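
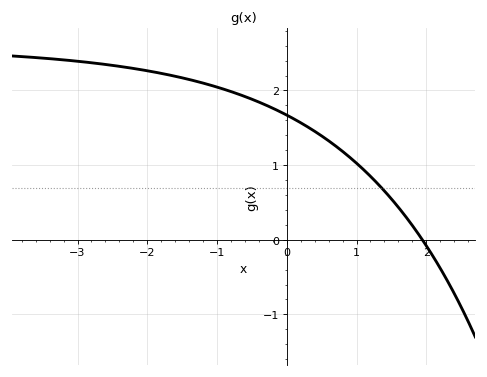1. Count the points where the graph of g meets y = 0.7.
1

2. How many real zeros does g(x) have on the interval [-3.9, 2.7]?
1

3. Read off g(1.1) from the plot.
0.94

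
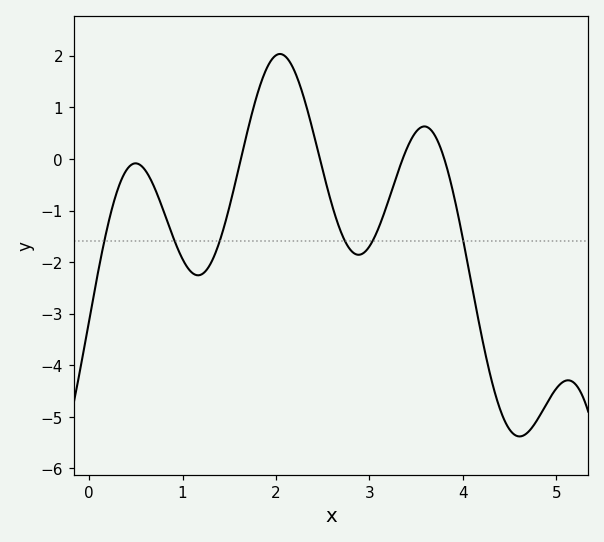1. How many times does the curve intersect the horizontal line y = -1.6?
6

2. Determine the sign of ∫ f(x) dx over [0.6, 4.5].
negative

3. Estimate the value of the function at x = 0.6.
-0.217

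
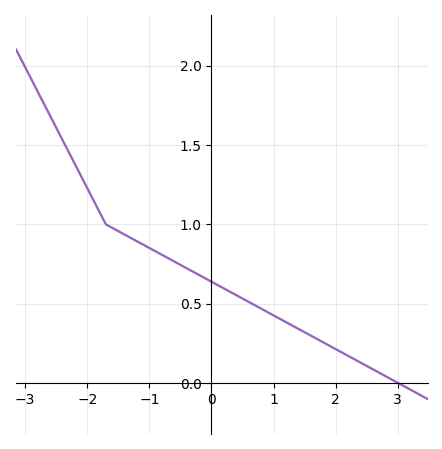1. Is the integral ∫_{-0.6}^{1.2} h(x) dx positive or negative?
positive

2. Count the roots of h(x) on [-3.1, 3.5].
1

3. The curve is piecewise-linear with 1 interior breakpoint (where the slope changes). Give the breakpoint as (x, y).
(-1.7, 1)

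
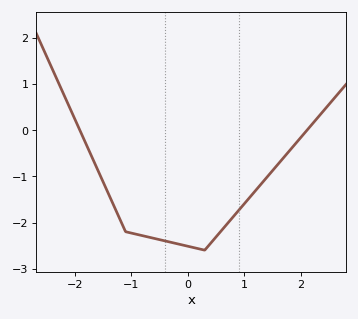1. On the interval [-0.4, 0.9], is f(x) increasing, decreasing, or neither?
neither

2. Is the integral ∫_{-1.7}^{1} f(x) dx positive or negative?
negative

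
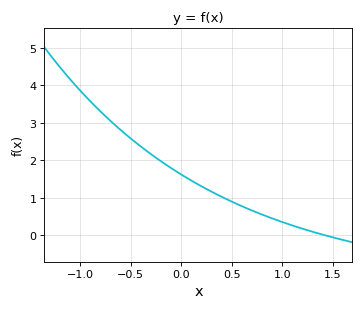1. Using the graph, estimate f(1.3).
0.1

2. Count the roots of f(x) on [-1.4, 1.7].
1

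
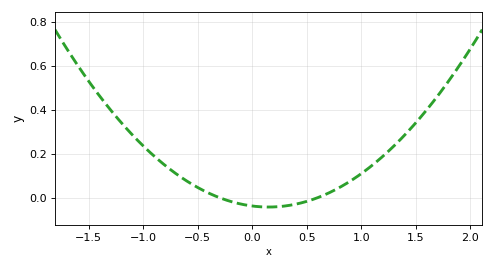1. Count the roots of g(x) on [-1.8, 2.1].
2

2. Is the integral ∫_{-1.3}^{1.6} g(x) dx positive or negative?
positive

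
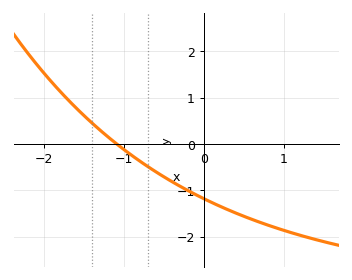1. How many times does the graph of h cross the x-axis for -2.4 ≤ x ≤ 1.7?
1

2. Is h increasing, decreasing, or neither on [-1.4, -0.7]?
decreasing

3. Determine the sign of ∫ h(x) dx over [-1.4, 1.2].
negative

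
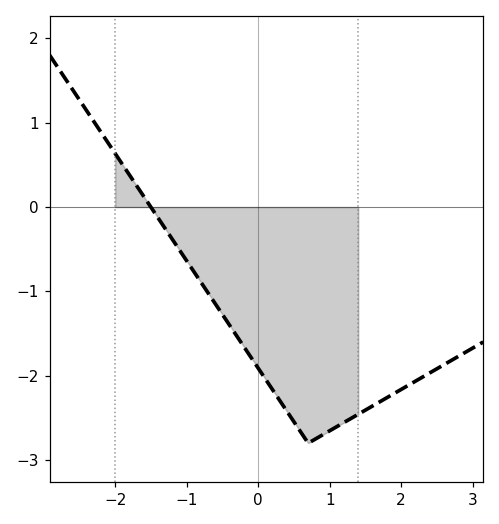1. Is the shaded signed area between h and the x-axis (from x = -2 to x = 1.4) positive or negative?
negative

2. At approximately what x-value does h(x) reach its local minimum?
0.7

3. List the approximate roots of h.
-1.5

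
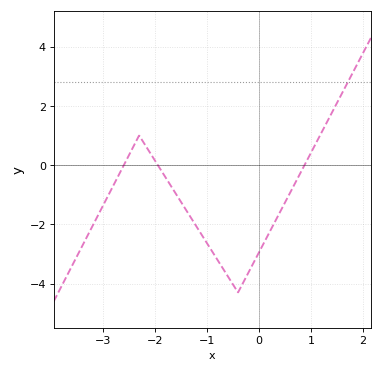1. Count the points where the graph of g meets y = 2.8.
1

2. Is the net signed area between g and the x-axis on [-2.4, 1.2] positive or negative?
negative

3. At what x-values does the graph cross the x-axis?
-2.59, -1.94, 0.878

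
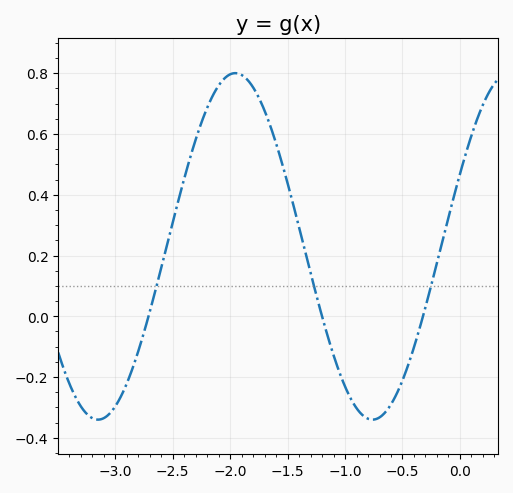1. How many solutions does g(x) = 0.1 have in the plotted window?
3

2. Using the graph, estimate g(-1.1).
-0.12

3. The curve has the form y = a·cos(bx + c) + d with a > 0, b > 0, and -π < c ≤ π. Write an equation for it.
y = 0.57cos(2.6x - 1.1) + 0.23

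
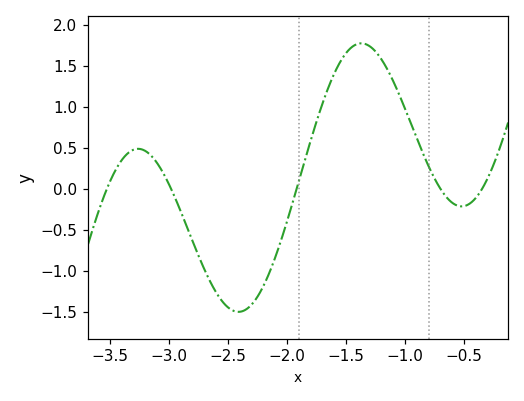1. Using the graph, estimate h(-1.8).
0.6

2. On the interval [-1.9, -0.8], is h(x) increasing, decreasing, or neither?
neither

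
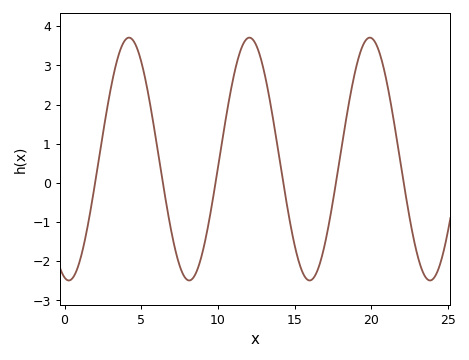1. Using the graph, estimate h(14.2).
0.161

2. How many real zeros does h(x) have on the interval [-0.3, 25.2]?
6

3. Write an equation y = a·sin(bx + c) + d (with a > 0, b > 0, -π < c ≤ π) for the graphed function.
y = 3.1sin(0.8x - 1.79) + 0.61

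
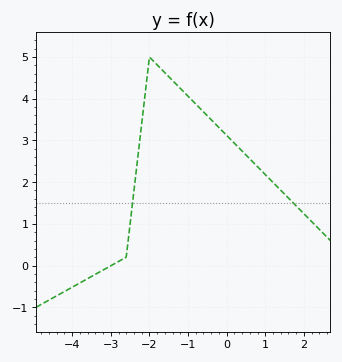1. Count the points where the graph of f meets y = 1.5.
2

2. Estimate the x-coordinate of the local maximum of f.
-2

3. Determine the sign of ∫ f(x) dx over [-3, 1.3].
positive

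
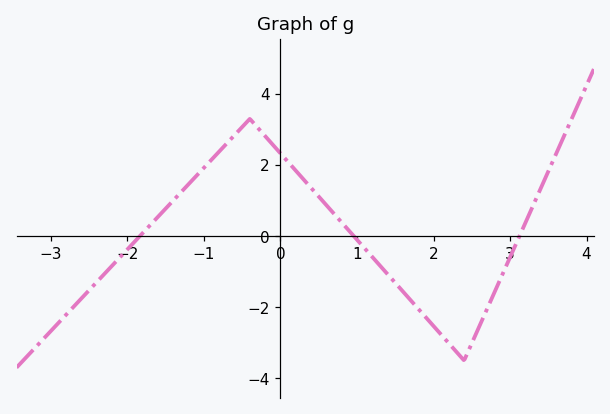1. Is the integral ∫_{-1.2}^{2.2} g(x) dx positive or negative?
positive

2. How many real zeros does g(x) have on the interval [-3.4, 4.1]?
3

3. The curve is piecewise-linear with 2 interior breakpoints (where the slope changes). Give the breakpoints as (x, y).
(-0.4, 3.3); (2.4, -3.5)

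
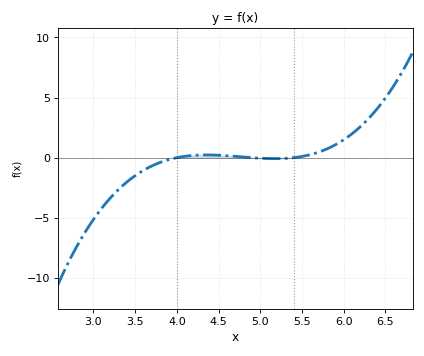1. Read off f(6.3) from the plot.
3.5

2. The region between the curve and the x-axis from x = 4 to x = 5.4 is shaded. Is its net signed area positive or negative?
positive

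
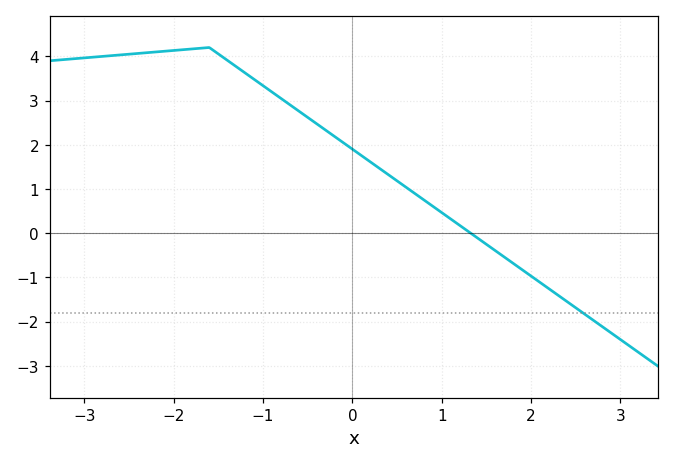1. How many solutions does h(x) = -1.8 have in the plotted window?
1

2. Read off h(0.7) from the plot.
0.9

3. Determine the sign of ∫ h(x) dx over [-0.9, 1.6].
positive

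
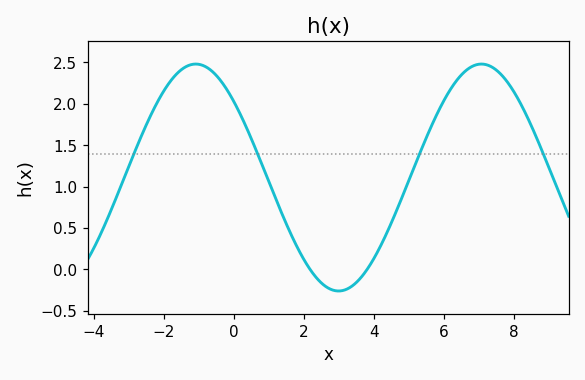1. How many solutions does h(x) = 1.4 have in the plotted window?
4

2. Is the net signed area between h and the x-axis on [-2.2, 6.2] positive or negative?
positive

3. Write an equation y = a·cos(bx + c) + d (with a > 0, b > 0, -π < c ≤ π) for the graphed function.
y = 1.37cos(0.77x + 0.84) + 1.11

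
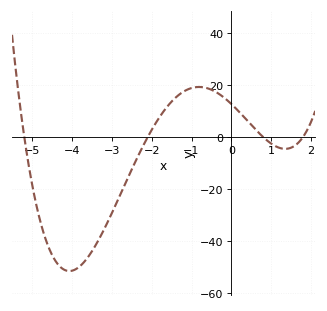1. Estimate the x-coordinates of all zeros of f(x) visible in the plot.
-5.2, -2, 0.8, 1.8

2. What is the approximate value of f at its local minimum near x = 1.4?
-4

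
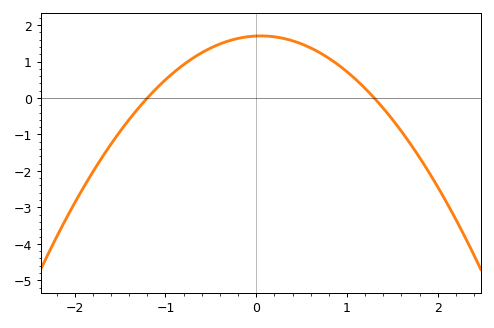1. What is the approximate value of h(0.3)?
1.64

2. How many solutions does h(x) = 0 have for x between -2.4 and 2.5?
2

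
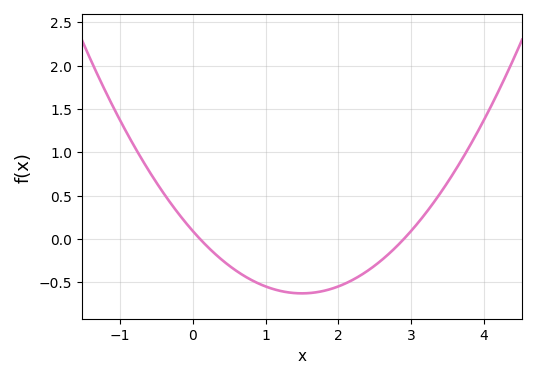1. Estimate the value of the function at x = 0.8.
-0.47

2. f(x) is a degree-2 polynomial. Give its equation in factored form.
y = 0.32(x - 0.1)(x - 2.9)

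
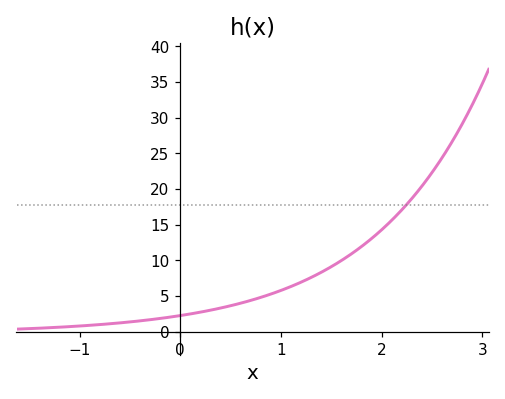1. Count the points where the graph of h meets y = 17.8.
1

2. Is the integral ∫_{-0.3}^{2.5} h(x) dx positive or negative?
positive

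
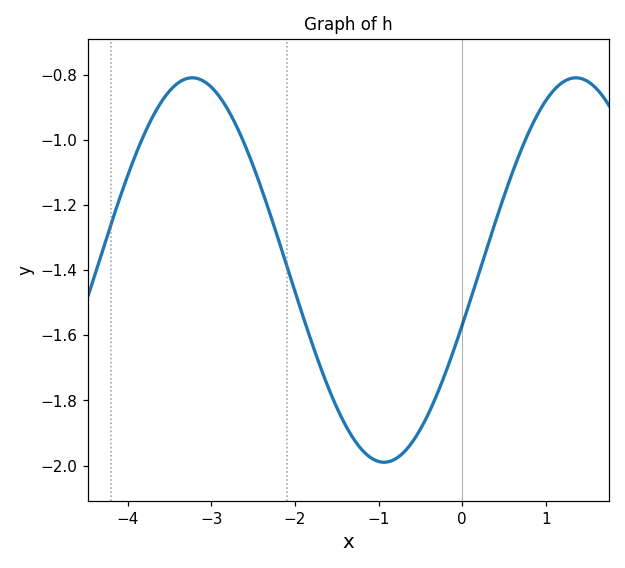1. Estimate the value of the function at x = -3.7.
-0.929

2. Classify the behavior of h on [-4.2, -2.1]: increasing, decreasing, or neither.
neither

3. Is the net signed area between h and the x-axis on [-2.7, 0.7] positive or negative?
negative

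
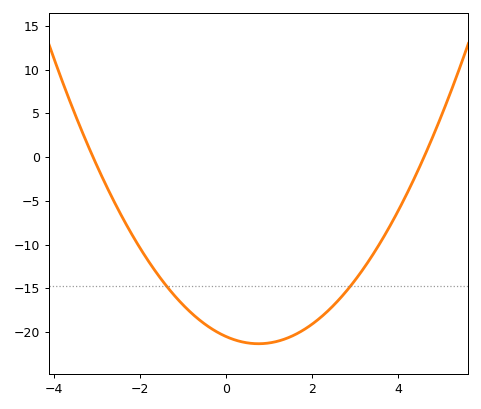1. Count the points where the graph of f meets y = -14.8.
2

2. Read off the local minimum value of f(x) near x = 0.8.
-21.5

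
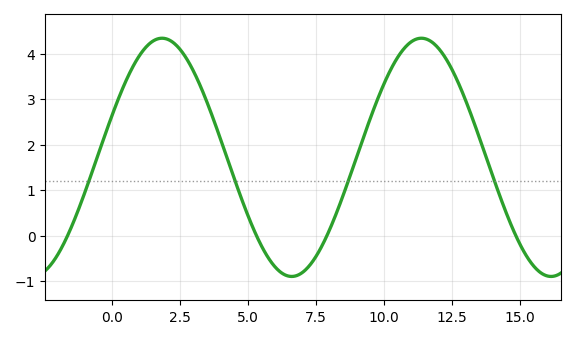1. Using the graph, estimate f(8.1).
0.3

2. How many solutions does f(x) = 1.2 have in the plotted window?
4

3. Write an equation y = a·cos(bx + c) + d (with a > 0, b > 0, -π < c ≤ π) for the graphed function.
y = 2.62cos(0.66x - 1.2) + 1.72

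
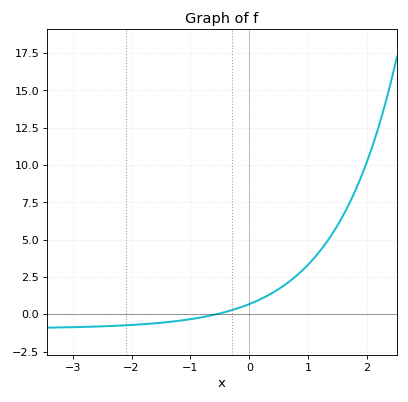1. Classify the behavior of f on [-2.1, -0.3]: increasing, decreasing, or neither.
increasing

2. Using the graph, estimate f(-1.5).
-0.5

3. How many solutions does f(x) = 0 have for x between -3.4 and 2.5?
1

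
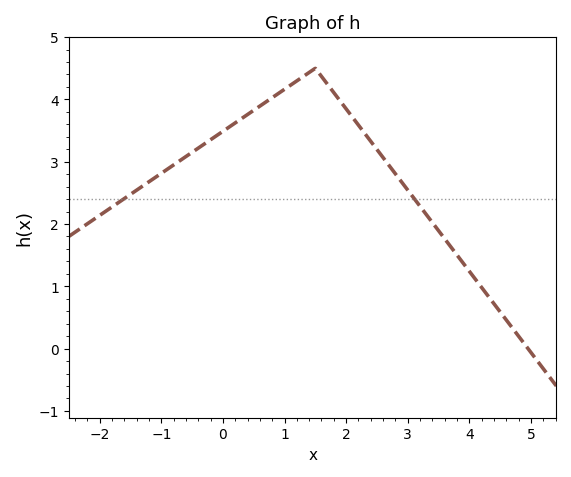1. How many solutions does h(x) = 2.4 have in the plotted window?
2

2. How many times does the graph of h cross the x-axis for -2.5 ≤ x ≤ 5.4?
1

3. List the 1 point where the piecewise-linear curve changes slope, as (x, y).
(1.5, 4.5)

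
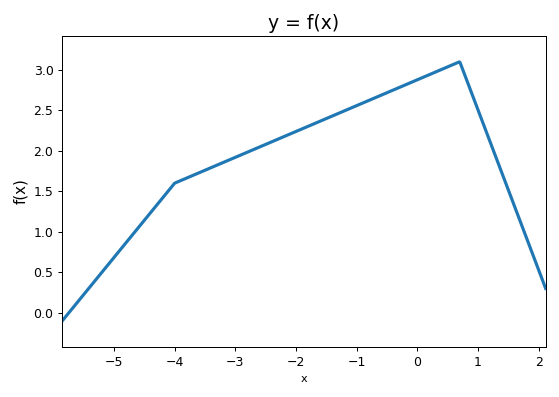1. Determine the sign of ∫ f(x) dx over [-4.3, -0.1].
positive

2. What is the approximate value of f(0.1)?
2.9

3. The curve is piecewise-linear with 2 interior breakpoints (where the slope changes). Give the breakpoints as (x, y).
(-4, 1.6); (0.7, 3.1)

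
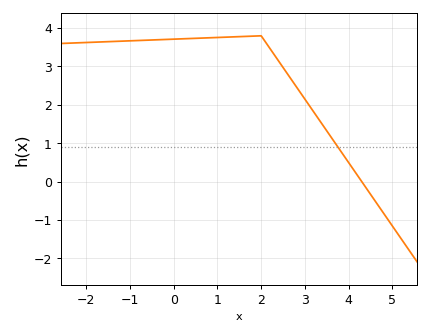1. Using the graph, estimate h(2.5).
3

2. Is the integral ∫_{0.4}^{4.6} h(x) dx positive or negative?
positive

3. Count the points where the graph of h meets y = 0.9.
1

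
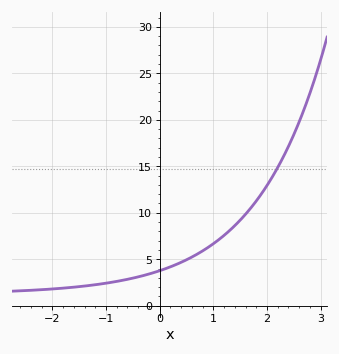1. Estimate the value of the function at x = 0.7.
5.5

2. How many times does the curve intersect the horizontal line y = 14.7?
1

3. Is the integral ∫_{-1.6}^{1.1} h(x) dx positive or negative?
positive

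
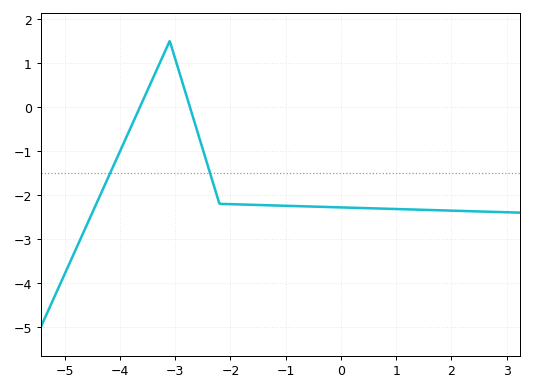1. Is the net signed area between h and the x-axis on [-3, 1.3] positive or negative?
negative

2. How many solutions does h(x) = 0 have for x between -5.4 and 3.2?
2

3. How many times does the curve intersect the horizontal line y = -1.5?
2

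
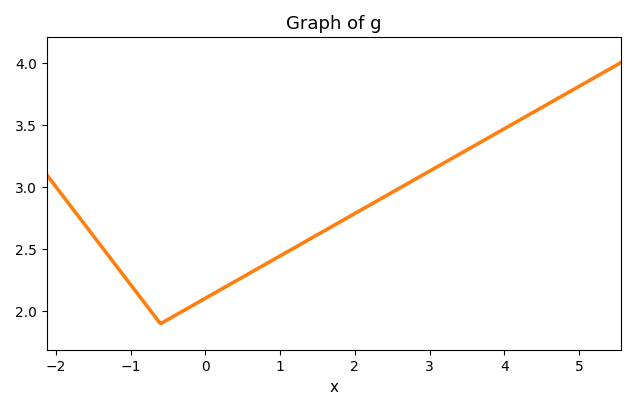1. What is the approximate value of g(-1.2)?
2.35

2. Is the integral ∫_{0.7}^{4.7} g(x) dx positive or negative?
positive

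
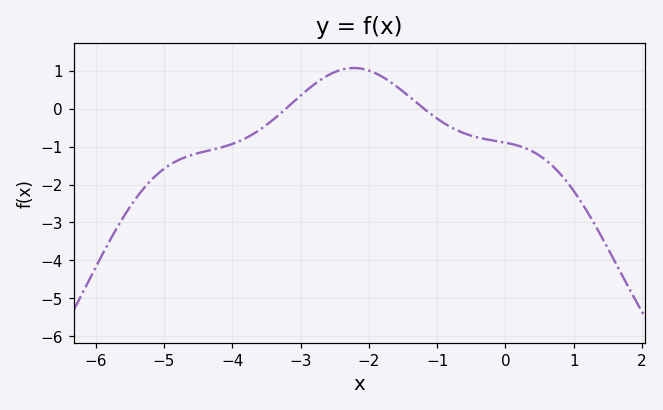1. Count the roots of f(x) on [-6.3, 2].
2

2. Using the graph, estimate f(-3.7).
-0.7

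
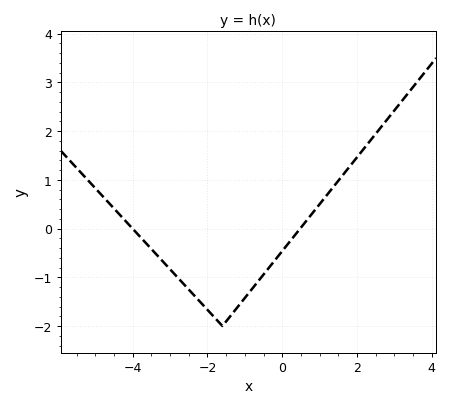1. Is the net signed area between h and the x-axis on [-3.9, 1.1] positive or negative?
negative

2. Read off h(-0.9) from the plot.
-1.3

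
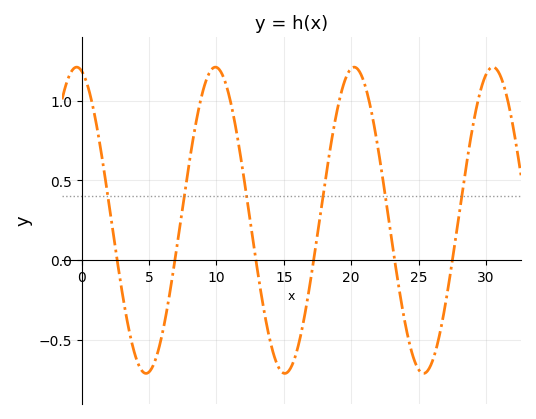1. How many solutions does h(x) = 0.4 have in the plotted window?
6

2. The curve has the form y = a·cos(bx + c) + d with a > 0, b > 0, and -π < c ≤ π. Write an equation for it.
y = 0.96cos(0.61x + 0.232) + 0.25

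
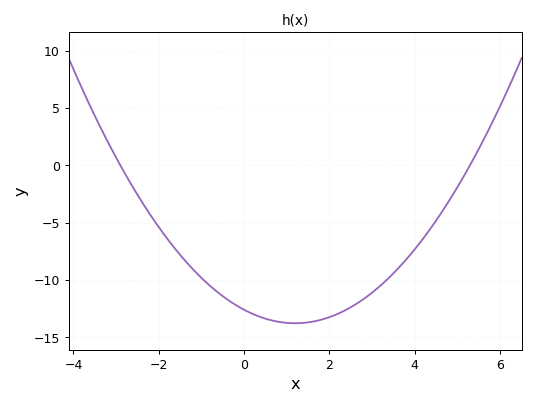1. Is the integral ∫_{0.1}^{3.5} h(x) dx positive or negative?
negative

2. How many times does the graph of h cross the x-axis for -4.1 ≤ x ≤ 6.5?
2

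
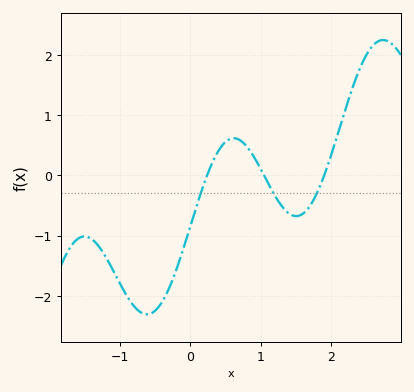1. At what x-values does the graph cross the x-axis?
0.2, 1, 1.9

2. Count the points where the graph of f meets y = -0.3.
3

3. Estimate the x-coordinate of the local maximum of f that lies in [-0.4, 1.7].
0.6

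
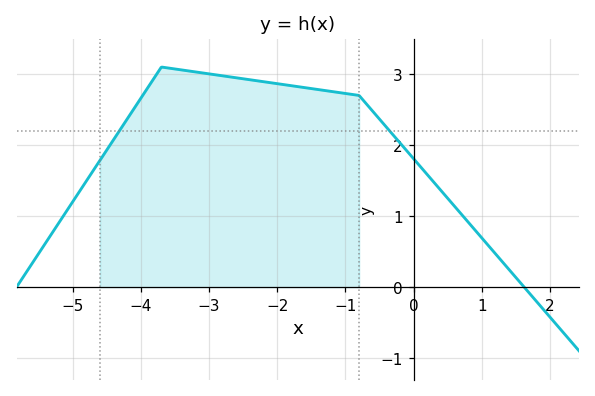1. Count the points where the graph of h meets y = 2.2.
2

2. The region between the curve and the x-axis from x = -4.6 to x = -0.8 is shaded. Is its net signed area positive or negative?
positive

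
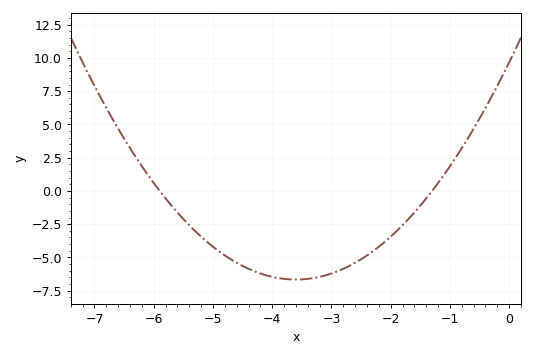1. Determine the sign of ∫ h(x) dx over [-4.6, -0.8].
negative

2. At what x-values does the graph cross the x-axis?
-5.9, -1.3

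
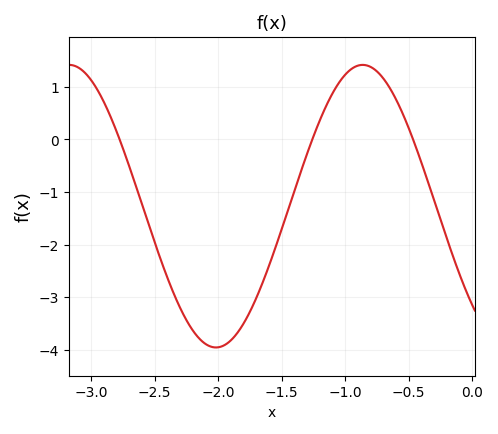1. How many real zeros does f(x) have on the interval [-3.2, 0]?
3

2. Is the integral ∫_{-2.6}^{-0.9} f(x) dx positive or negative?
negative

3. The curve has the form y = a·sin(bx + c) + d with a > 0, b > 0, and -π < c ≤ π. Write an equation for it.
y = 2.69sin(2.7x - 2.4) - 1.27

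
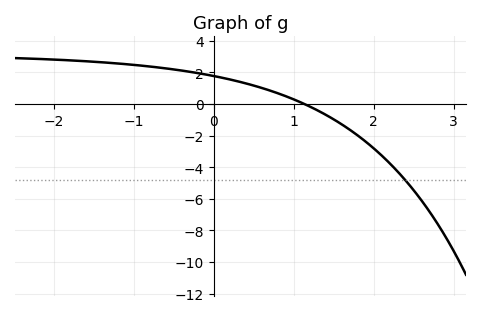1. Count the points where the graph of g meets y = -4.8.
1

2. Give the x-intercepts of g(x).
1.13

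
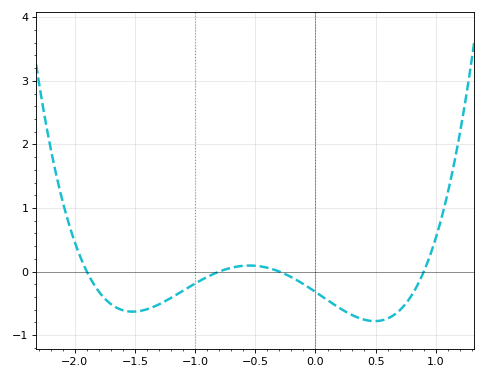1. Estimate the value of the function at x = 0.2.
-0.6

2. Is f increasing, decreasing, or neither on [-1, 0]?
neither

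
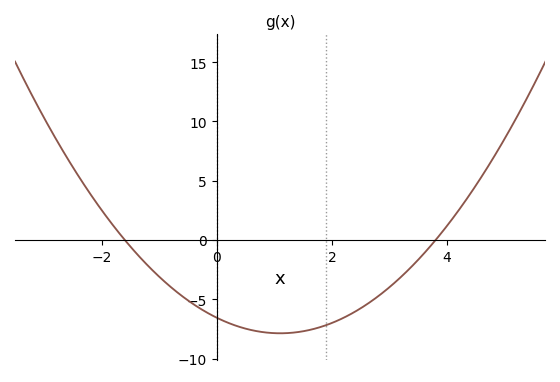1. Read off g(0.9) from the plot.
-8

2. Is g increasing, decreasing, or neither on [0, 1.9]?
neither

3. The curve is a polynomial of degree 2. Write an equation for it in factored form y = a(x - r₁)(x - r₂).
y = 1.08(x + 1.6)(x - 3.8)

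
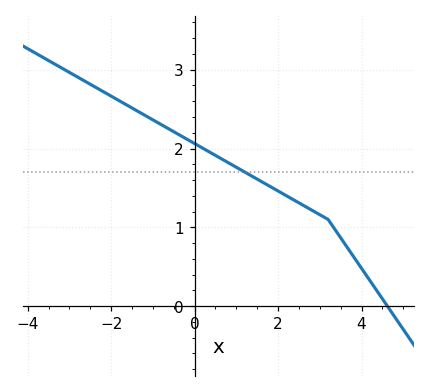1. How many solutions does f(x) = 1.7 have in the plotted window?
1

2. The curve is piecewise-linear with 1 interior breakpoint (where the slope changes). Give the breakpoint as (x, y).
(3.2, 1.1)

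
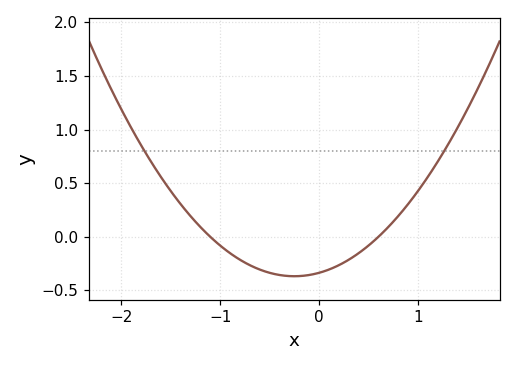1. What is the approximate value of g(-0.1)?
-0.357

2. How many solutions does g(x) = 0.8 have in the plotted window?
2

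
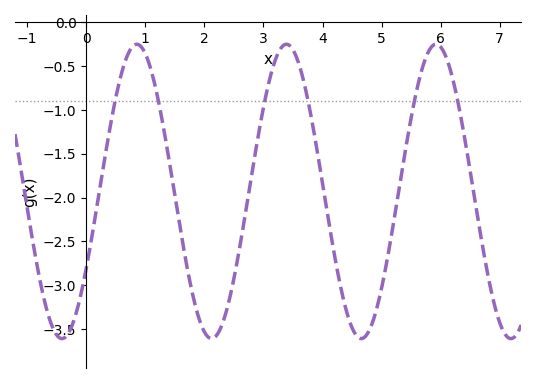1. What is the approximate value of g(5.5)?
-1.1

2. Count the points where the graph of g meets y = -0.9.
6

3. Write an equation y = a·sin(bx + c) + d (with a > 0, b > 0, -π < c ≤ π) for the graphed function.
y = 1.68sin(2.5x - 0.55) - 1.93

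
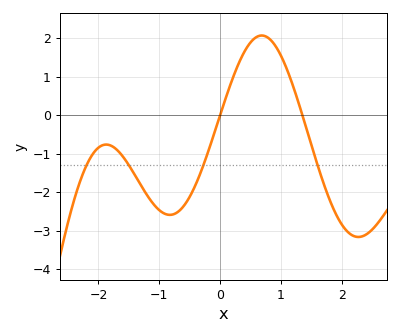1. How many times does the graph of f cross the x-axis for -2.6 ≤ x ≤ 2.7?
2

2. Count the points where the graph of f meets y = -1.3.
4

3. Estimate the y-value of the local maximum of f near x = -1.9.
-0.763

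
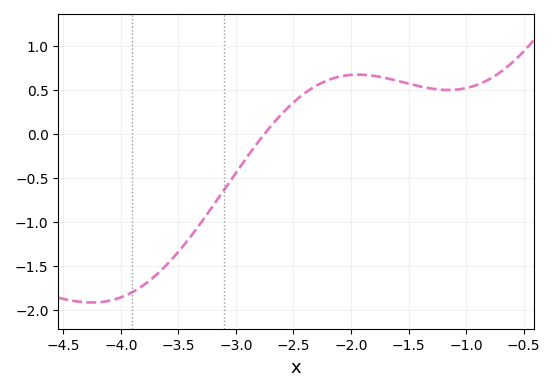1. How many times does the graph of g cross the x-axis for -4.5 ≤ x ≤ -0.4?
1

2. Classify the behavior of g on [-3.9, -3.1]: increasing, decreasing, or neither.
increasing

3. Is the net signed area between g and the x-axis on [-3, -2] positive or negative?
positive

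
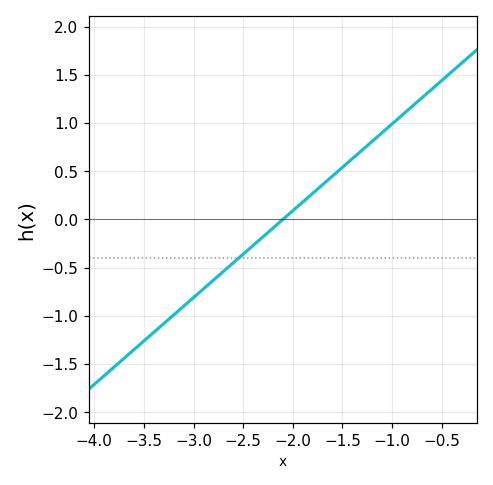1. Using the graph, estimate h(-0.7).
1.26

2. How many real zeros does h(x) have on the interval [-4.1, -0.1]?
1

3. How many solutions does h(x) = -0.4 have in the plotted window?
1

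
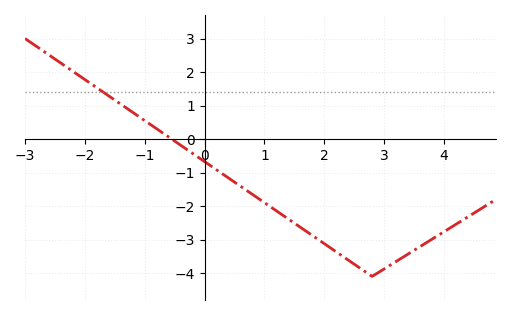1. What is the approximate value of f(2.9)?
-3.99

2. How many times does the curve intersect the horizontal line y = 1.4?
1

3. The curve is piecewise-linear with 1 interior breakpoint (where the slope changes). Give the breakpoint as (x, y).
(2.8, -4.1)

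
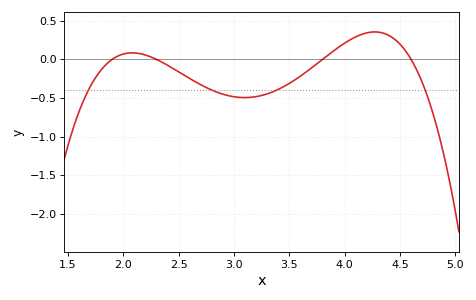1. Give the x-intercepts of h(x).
1.9, 2.3, 3.8, 4.6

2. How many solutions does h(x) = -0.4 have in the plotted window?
4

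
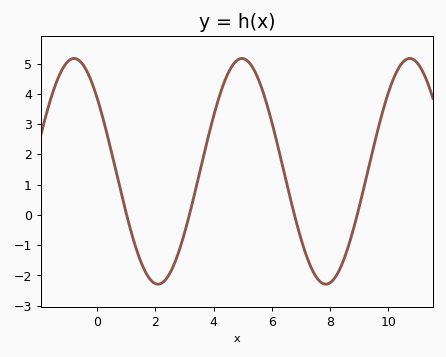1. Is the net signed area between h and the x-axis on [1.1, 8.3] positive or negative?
positive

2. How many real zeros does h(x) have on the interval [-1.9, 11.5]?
4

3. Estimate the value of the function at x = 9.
0.2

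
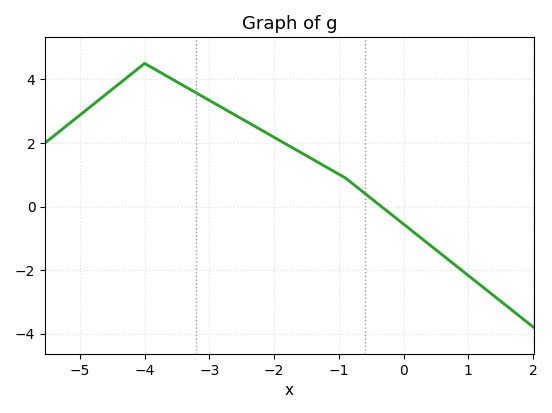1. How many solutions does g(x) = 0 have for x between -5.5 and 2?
1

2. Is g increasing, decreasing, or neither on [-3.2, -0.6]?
decreasing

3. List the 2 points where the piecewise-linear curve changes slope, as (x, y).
(-4, 4.5); (-0.9, 0.9)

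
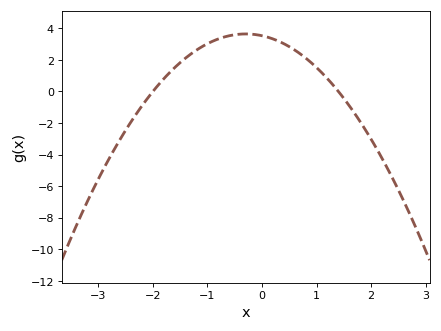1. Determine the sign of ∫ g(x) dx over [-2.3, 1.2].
positive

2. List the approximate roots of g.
-2, 1.4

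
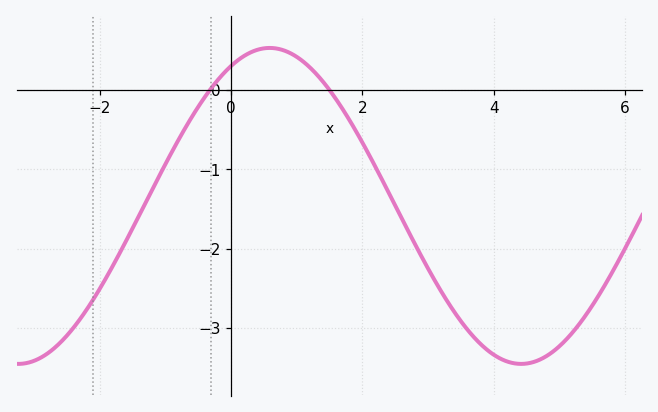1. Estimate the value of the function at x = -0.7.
-0.5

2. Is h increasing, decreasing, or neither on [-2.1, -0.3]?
increasing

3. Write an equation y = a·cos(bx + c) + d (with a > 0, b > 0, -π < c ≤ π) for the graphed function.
y = 1.99cos(0.82x - 0.48) - 1.46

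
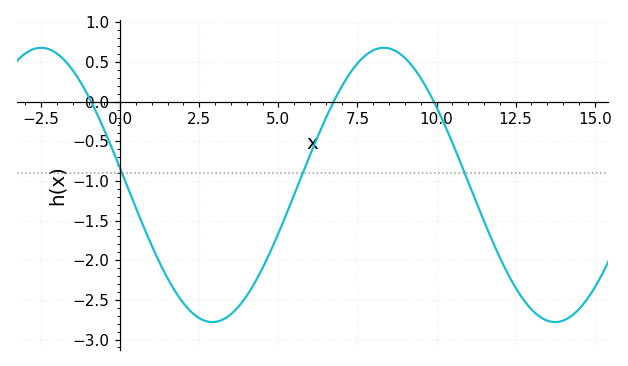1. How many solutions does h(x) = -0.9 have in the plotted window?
3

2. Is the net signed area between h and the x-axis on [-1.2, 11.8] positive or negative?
negative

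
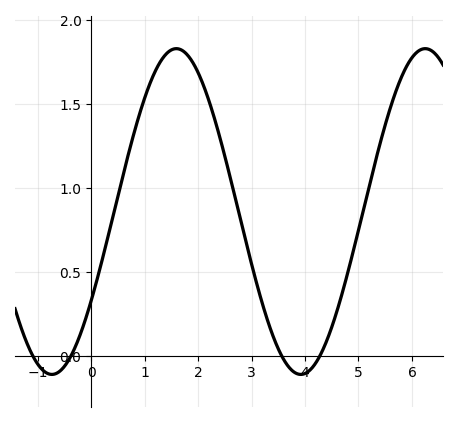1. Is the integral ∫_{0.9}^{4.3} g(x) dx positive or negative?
positive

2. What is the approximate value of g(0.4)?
0.82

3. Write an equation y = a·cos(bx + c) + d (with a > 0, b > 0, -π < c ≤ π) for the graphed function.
y = 0.97cos(1.35x - 2.15) + 0.86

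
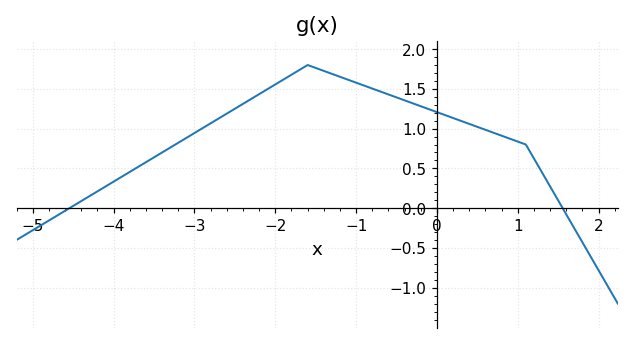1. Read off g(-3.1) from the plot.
0.9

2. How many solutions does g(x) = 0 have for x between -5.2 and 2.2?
2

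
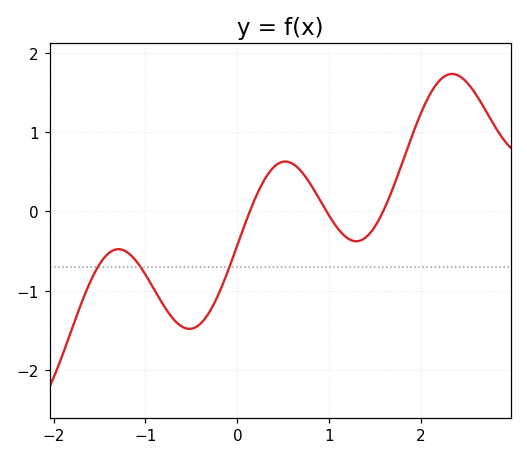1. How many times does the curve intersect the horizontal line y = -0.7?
3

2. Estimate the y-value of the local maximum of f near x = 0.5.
0.63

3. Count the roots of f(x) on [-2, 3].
3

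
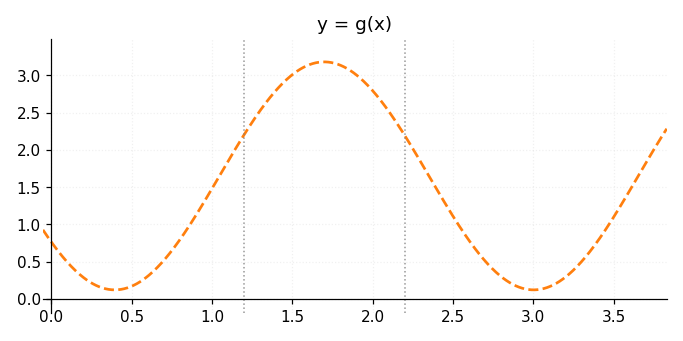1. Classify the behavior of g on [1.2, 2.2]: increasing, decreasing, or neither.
neither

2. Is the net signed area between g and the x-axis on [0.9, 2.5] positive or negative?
positive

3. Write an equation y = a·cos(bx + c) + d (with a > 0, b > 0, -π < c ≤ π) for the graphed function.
y = 1.53cos(2.4x + 2.2) + 1.65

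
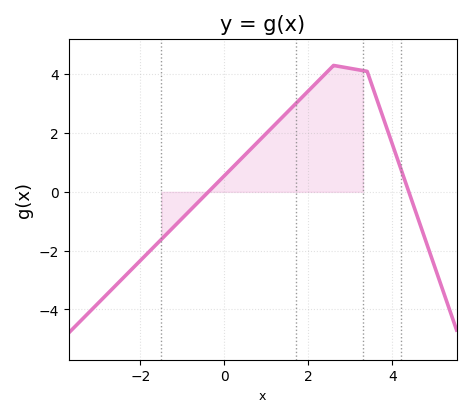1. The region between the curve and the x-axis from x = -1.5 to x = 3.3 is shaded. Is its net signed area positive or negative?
positive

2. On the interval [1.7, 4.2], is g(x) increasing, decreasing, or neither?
neither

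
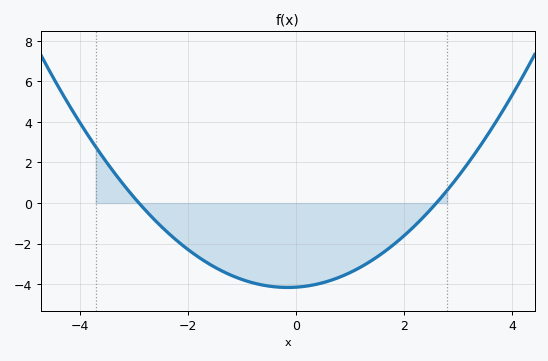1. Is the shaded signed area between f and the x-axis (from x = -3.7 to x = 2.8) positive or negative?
negative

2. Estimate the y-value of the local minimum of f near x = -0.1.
-4.2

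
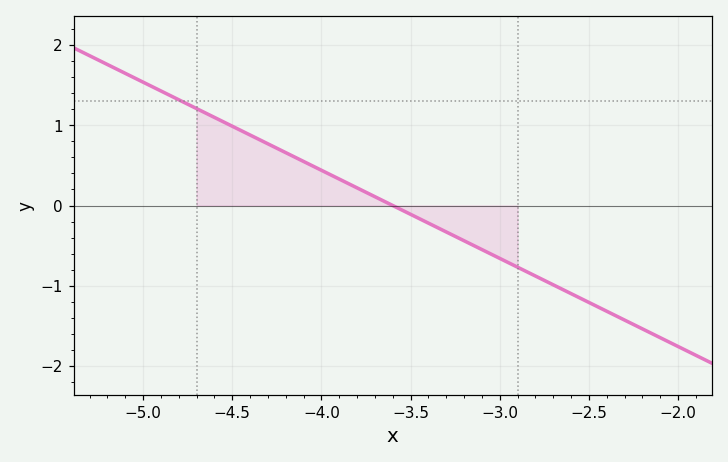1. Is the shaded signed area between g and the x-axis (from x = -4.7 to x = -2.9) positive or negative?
positive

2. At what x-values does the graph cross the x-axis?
-3.6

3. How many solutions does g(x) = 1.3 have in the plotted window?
1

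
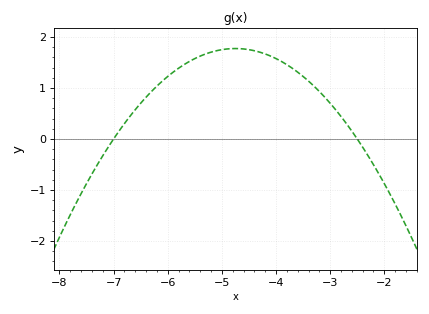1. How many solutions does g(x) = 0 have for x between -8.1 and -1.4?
2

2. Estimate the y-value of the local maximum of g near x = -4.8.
1.8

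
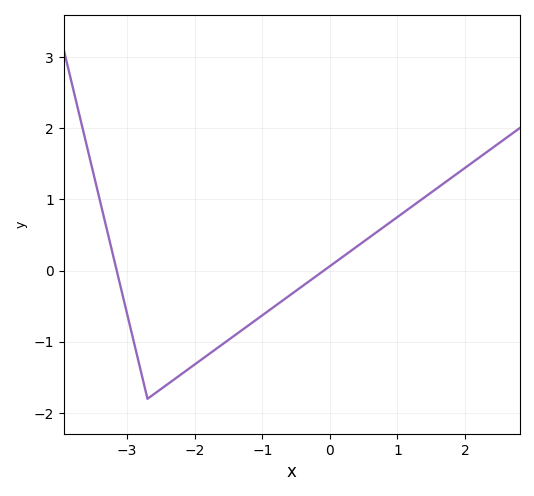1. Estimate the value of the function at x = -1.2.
-0.765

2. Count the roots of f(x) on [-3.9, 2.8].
2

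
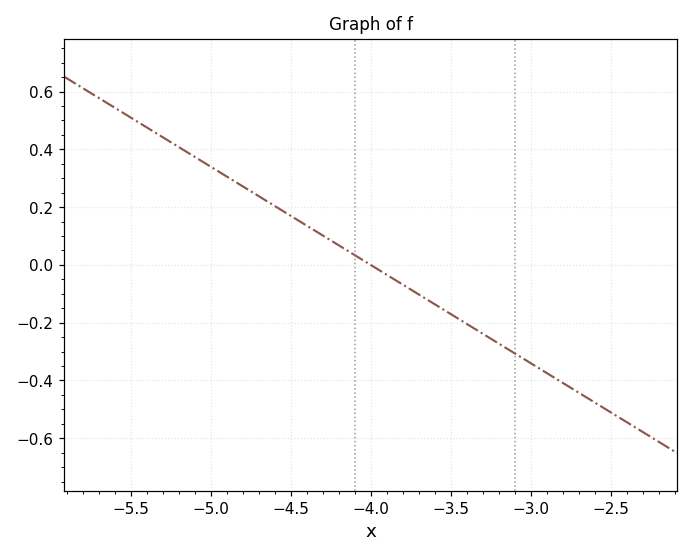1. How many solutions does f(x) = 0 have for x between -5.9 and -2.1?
1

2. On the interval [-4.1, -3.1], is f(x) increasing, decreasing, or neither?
decreasing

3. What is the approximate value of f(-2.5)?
-0.51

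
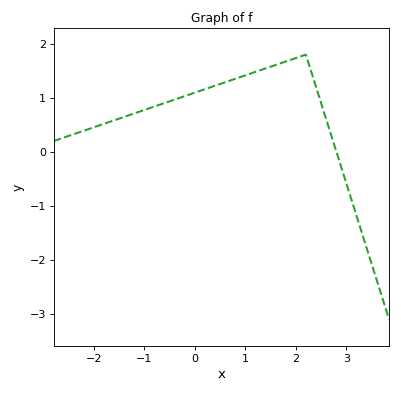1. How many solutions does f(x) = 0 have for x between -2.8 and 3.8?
1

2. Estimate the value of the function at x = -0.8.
0.839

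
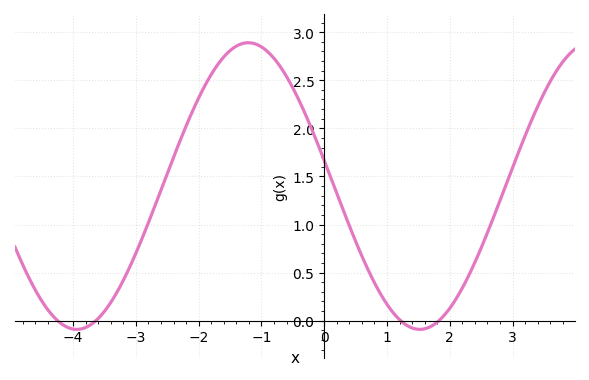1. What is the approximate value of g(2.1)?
0.25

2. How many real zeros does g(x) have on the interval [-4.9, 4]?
4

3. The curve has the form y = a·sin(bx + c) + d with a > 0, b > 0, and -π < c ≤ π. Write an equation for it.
y = 1.49sin(1.1x + 3) + 1.4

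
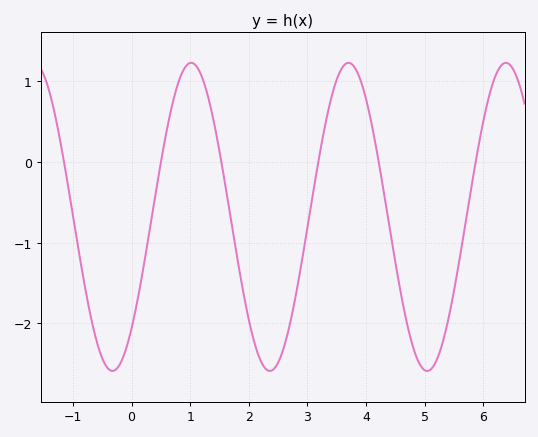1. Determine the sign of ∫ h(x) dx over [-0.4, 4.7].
negative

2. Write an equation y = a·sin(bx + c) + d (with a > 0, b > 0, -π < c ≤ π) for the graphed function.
y = 1.91sin(2.34x - 0.81) - 0.68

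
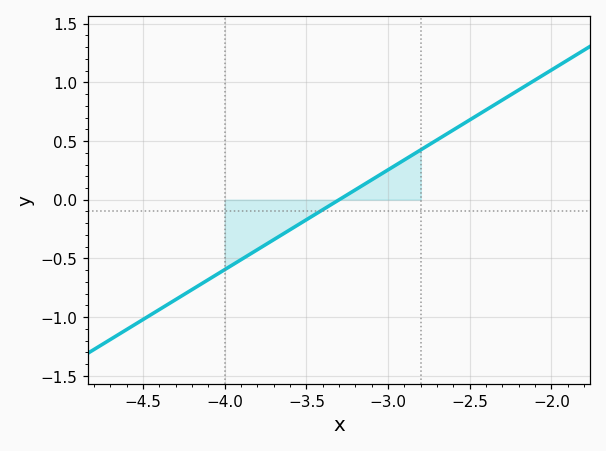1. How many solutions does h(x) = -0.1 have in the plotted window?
1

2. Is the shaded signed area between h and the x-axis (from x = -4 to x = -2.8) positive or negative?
negative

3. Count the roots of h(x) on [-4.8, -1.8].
1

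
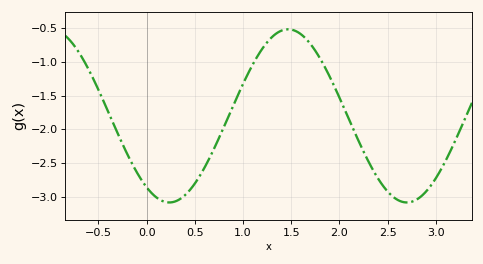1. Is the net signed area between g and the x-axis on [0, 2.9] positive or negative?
negative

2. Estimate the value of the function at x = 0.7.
-2.28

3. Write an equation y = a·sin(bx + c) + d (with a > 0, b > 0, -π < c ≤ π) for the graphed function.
y = 1.28sin(2.55x - 2.17) - 1.8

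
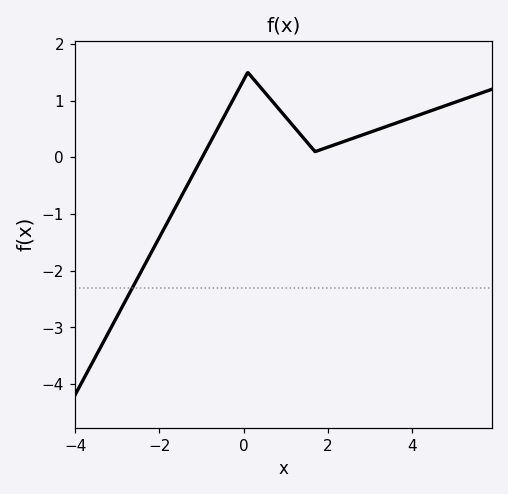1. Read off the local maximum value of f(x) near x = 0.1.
1.5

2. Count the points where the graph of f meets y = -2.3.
1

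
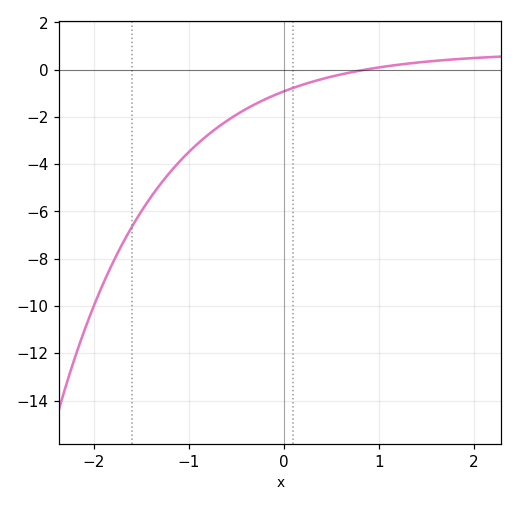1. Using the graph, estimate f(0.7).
-0.2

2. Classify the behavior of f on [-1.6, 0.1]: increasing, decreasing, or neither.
increasing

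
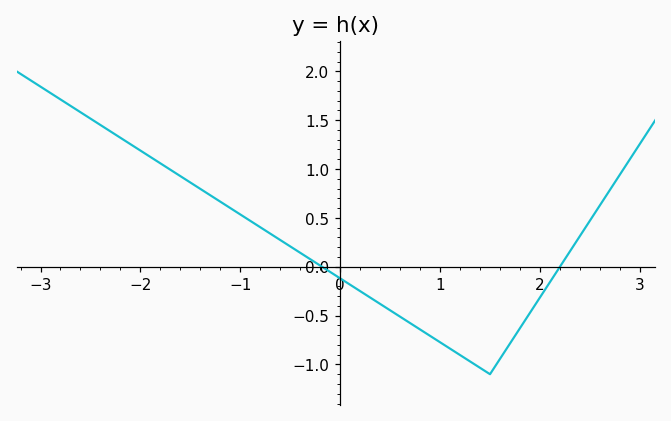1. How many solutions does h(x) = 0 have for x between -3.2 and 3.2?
2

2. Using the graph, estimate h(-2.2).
1.32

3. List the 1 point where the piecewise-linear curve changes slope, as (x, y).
(1.5, -1.1)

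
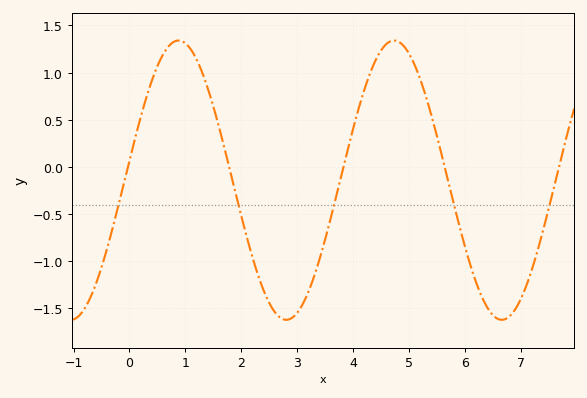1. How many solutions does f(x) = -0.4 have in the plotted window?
5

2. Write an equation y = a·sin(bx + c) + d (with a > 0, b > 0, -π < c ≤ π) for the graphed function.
y = 1.48sin(1.63x + 0.14) - 0.14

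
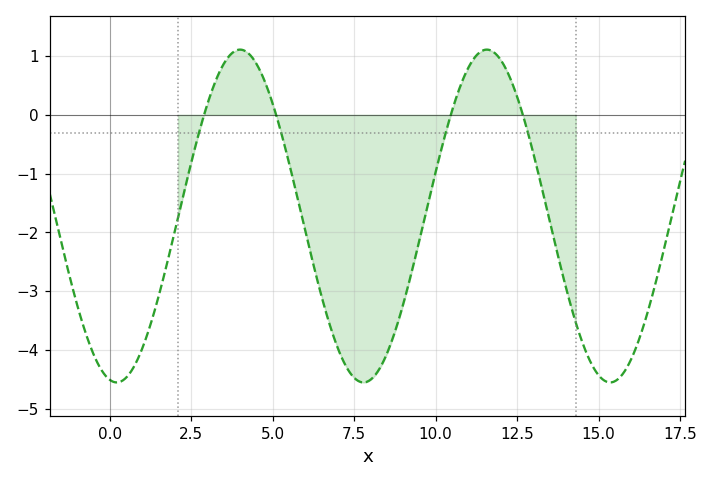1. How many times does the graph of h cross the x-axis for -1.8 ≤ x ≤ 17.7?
4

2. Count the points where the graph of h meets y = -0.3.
4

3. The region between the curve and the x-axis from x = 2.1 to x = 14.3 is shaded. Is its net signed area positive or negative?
negative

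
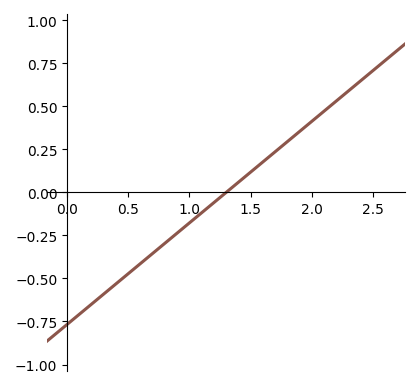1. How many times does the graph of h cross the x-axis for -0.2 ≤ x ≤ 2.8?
1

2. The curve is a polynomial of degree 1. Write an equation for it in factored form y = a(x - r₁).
y = 0.59(x - 1.3)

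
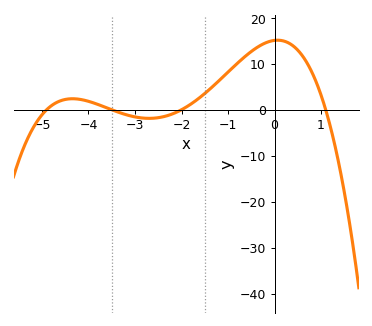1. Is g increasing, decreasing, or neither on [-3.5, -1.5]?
neither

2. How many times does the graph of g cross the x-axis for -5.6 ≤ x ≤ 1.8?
4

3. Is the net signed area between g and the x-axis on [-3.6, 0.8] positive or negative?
positive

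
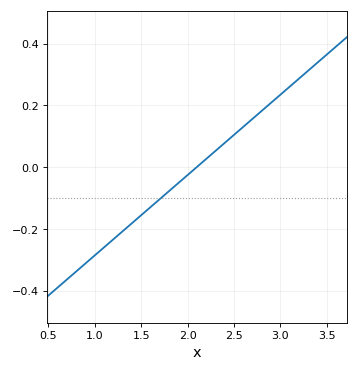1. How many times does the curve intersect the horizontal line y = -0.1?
1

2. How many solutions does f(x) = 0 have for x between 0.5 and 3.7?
1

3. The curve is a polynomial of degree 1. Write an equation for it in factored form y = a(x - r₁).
y = 0.26(x - 2.1)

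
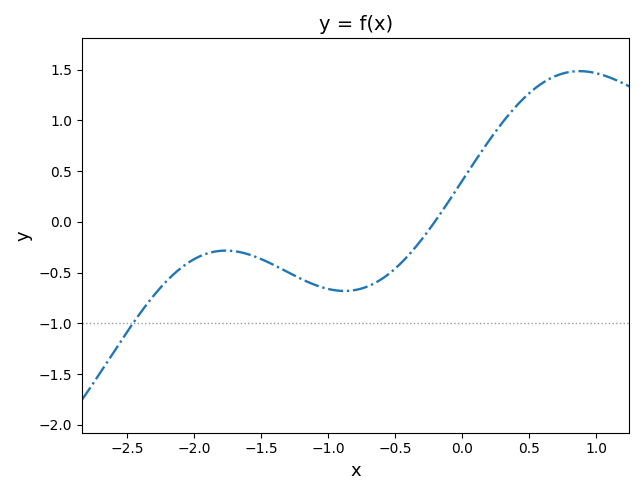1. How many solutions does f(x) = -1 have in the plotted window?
1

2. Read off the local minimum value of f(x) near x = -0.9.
-0.7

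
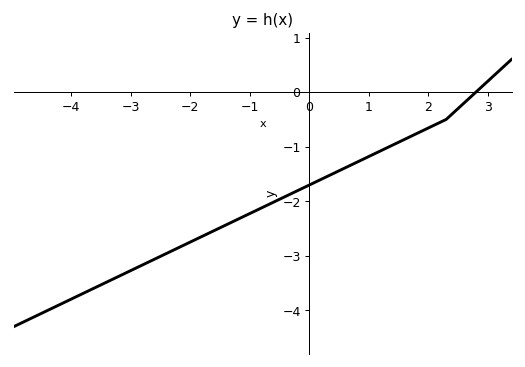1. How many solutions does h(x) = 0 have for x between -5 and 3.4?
1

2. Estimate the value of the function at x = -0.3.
-1.9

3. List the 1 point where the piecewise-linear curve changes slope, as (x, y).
(2.3, -0.5)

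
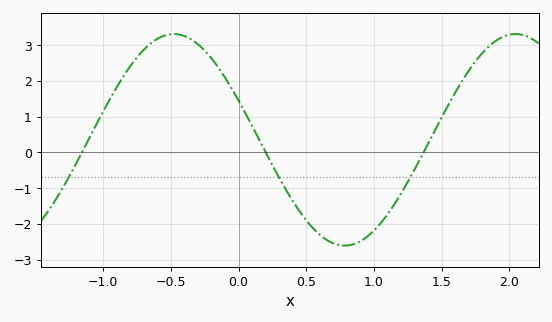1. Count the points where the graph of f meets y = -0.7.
3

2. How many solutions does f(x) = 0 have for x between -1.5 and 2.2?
3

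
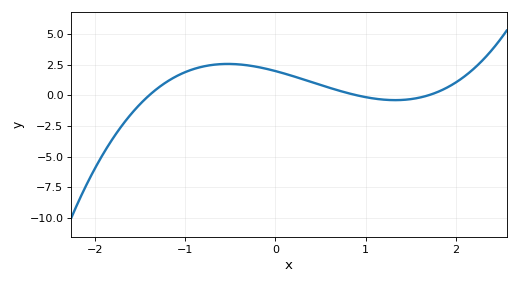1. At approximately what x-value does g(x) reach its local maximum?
-0.529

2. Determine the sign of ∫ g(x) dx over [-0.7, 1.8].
positive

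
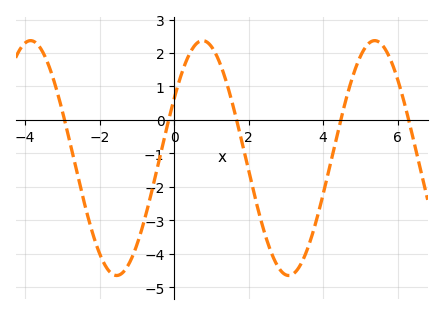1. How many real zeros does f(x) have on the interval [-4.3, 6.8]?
5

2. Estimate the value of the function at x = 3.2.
-4.6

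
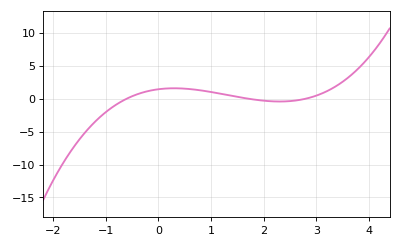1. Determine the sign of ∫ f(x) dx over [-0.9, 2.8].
positive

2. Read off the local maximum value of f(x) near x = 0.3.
1.5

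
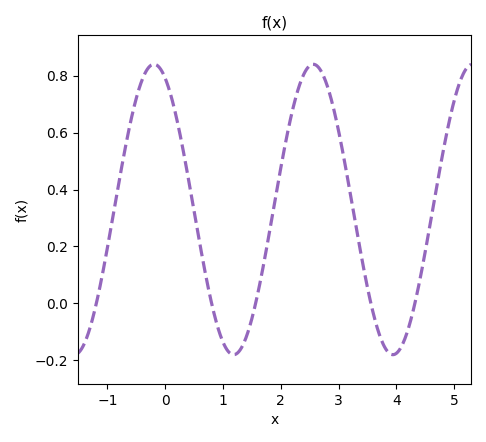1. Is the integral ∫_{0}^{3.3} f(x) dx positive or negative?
positive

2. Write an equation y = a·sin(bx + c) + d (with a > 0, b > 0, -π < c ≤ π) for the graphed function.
y = 0.51sin(2.28x + 2.01) + 0.33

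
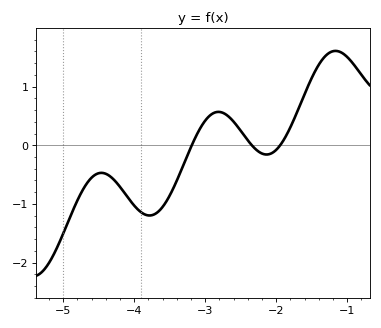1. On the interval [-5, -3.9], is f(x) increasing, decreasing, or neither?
neither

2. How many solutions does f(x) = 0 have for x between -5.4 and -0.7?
3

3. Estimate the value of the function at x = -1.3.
1.53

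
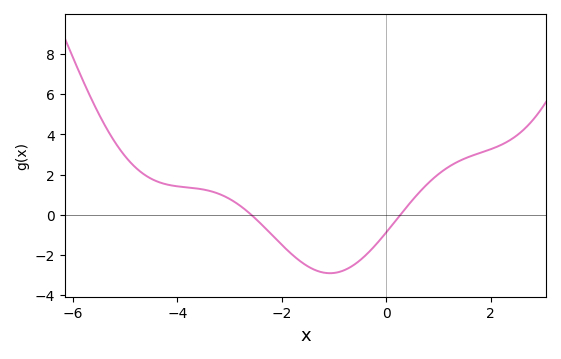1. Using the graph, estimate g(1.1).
2.22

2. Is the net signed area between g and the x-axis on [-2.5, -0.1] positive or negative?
negative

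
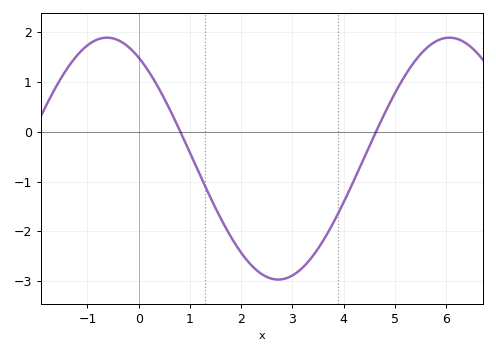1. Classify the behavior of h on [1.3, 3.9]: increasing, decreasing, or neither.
neither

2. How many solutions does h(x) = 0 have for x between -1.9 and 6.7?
2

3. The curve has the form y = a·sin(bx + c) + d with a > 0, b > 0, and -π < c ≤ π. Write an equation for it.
y = 2.43sin(0.94x + 2.15) - 0.54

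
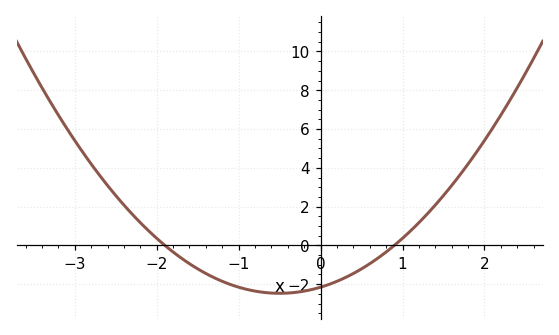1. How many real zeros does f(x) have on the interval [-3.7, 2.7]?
2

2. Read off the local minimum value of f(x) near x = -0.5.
-2.4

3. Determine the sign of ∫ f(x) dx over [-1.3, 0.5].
negative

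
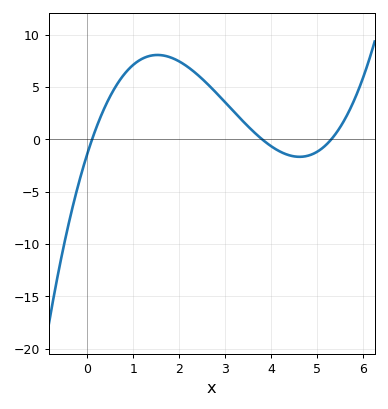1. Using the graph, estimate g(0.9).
6.5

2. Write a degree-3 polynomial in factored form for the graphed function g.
y = 0.66(x - 0.1)(x - 3.8)(x - 5.3)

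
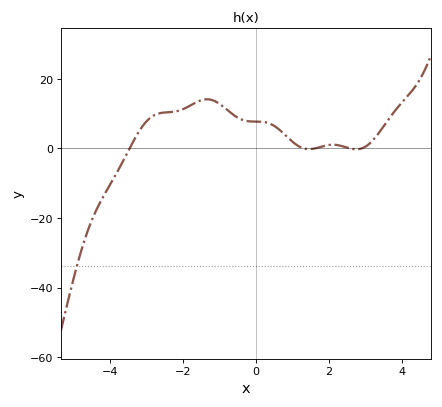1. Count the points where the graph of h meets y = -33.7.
1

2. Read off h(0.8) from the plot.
4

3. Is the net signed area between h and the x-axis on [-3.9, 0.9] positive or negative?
positive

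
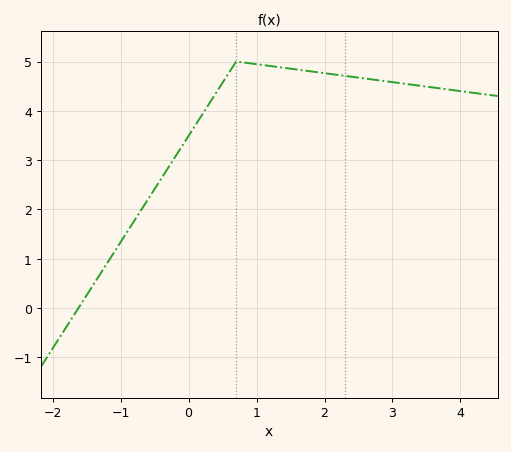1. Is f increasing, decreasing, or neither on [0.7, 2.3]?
decreasing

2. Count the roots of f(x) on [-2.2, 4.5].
1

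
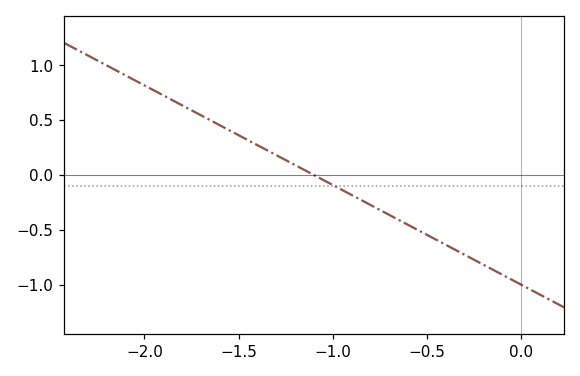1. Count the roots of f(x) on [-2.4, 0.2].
1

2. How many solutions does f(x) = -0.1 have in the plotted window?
1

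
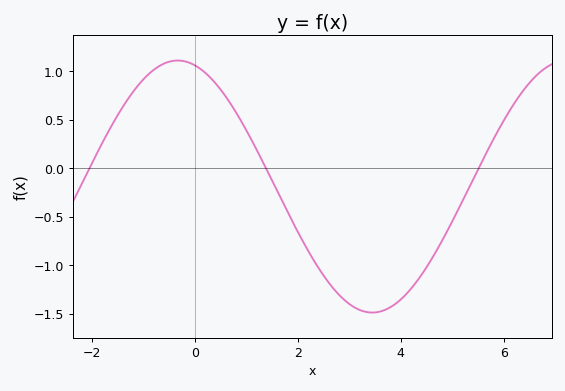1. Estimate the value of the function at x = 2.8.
-1.31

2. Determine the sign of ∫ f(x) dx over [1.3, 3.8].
negative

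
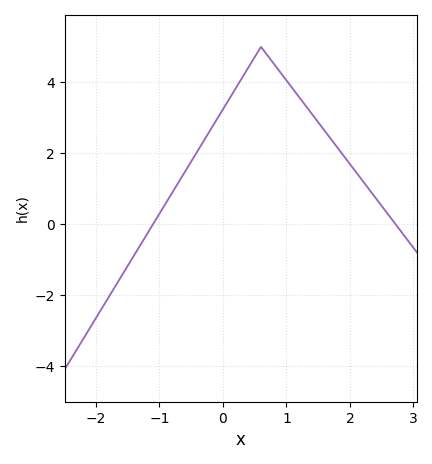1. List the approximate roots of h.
-1.1, 2.7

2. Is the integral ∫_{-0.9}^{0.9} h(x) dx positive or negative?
positive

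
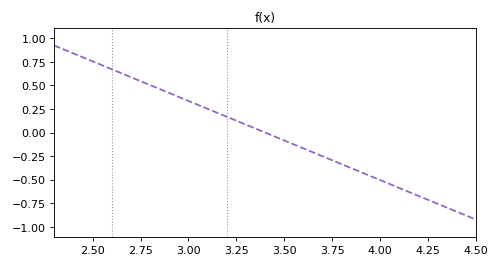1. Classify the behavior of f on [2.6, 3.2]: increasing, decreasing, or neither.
decreasing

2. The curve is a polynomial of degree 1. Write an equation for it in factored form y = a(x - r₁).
y = -0.84(x - 3.4)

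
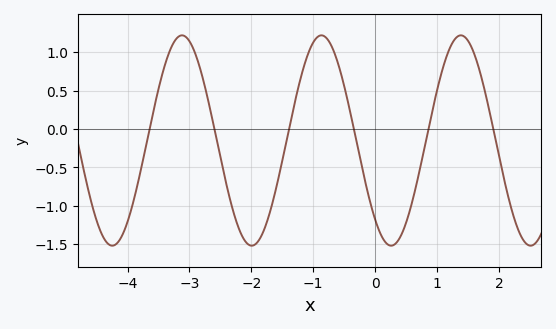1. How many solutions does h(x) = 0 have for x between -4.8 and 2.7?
6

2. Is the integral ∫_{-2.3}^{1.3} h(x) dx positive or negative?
negative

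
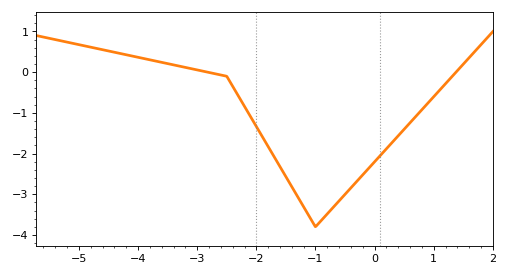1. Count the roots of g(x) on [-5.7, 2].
2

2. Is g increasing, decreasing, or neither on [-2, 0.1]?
neither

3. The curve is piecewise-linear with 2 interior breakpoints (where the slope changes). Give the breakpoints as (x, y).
(-2.5, -0.1); (-1, -3.8)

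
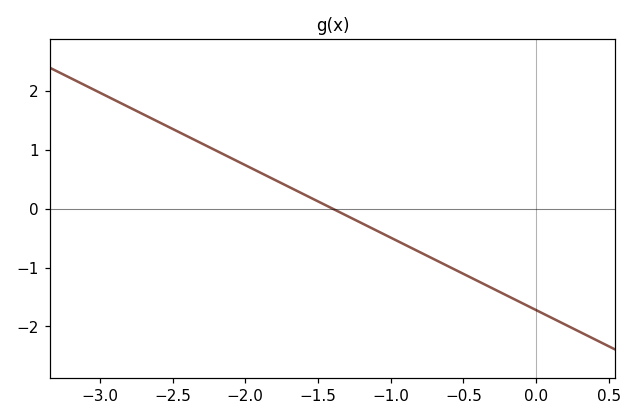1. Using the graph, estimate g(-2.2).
0.984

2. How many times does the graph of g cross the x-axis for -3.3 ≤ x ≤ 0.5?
1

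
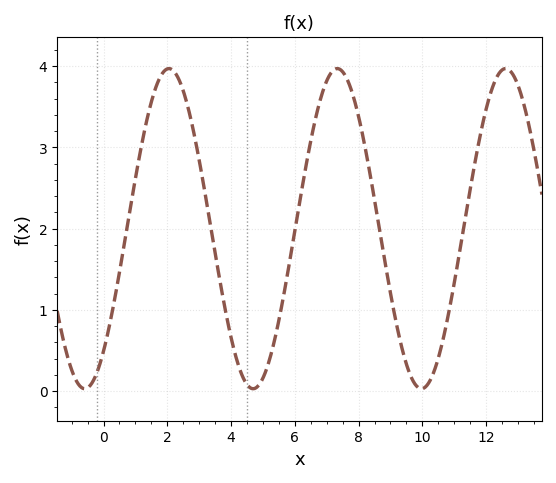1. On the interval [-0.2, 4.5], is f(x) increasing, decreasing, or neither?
neither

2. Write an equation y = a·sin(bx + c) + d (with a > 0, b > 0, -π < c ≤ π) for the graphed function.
y = 1.97sin(1.19x - 0.872) + 2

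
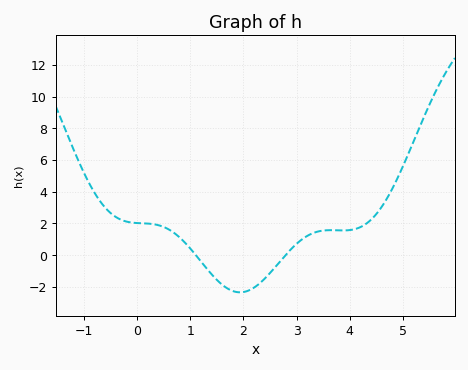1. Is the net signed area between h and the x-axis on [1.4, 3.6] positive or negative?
negative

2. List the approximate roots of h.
1.2, 2.8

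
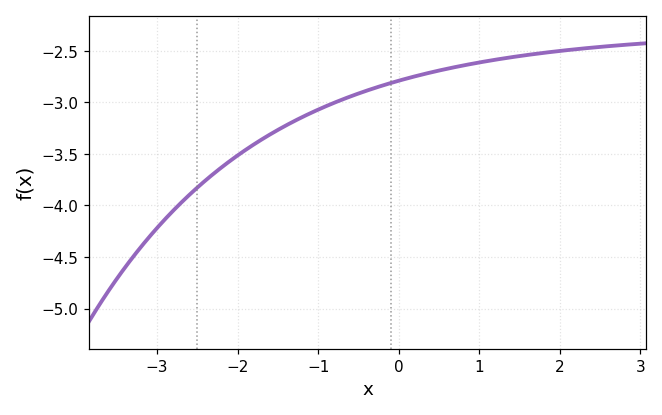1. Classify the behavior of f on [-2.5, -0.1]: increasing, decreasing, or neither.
increasing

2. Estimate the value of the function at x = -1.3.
-3.18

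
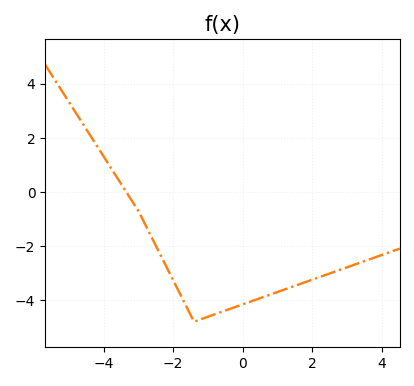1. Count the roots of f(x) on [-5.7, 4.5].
1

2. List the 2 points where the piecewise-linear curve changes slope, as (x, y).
(-3, -0.7); (-1.4, -4.8)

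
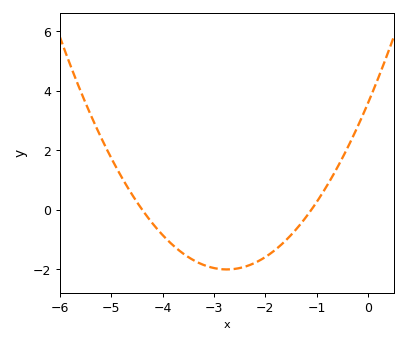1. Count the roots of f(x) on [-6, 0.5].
2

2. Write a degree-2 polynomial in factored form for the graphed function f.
y = 0.74(x + 4.4)(x + 1.1)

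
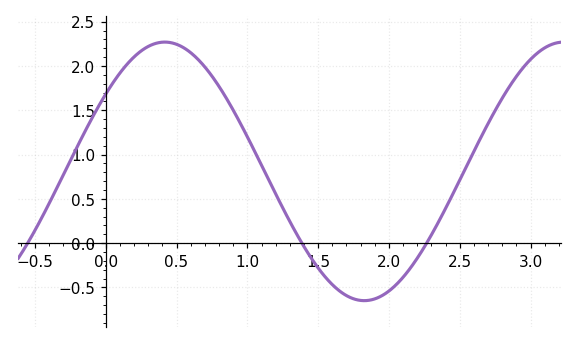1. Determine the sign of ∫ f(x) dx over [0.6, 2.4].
positive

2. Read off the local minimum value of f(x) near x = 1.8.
-0.65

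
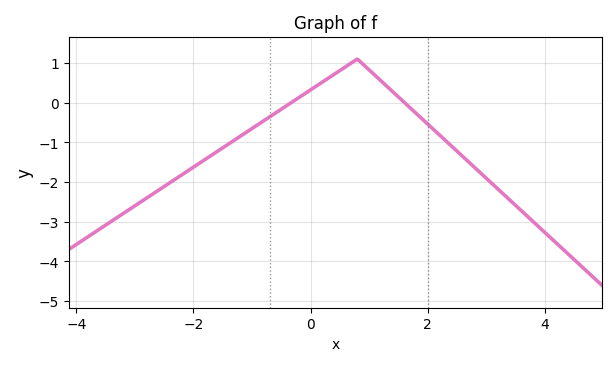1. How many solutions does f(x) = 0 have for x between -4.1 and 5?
2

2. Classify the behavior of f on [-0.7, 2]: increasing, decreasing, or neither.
neither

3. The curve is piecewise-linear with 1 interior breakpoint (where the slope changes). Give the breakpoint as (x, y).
(0.8, 1.1)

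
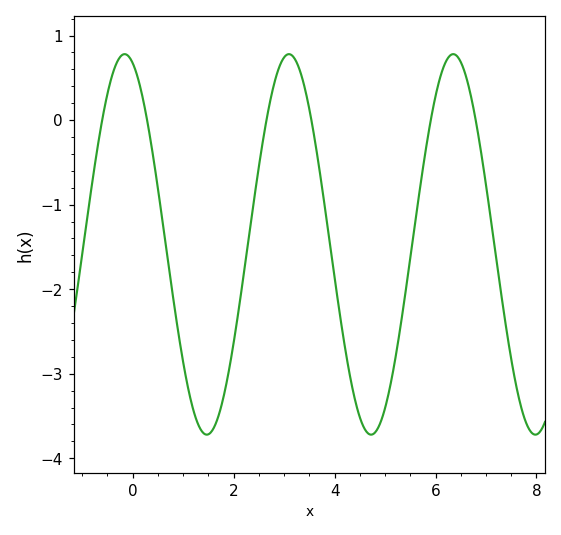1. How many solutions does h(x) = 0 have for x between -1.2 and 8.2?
6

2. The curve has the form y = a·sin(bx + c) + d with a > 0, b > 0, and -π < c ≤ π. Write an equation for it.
y = 2.25sin(1.93x + 1.88) - 1.47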